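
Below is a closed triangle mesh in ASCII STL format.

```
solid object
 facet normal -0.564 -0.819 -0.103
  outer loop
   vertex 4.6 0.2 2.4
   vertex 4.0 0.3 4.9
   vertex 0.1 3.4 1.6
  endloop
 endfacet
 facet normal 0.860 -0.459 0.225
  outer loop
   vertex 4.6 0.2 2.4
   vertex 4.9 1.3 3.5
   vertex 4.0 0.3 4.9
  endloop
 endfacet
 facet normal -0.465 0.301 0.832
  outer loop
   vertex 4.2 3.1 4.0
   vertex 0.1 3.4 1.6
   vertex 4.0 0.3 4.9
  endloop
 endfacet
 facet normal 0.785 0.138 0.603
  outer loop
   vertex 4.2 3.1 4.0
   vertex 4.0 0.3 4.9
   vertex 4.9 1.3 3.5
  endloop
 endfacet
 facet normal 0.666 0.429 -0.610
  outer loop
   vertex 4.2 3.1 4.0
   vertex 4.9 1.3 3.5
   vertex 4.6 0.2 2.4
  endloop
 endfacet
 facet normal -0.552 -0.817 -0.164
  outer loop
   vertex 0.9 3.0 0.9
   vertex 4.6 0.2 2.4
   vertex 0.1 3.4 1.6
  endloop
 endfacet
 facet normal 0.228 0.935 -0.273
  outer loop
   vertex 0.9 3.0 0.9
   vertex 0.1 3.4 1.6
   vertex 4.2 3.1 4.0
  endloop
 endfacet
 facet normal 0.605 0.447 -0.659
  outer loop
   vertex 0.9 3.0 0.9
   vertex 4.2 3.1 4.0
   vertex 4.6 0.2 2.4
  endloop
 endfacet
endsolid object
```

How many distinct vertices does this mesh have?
6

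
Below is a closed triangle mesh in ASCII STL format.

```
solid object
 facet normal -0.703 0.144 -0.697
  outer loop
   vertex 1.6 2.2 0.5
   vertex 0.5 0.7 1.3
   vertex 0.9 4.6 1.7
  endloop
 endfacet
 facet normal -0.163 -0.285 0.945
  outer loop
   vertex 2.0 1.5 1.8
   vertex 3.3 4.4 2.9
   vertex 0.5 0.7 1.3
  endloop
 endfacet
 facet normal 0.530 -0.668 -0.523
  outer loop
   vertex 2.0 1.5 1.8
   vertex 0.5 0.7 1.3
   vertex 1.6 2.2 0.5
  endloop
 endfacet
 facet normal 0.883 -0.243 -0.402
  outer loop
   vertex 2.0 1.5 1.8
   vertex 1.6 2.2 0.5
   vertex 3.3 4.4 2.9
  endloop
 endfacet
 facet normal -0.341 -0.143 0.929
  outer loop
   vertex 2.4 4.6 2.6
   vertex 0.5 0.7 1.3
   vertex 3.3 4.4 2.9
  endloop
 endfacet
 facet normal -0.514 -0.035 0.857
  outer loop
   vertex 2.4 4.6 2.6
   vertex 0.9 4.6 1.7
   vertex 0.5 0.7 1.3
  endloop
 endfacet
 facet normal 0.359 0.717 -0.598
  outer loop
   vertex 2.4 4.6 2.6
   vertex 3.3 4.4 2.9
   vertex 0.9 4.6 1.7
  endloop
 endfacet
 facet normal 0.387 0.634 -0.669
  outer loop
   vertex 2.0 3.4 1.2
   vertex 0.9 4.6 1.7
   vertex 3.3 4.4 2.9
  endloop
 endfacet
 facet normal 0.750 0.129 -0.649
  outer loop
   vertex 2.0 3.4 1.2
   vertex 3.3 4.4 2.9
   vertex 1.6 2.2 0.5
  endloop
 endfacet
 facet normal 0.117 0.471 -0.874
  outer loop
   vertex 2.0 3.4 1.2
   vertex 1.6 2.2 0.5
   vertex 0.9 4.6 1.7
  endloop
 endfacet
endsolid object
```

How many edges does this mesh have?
15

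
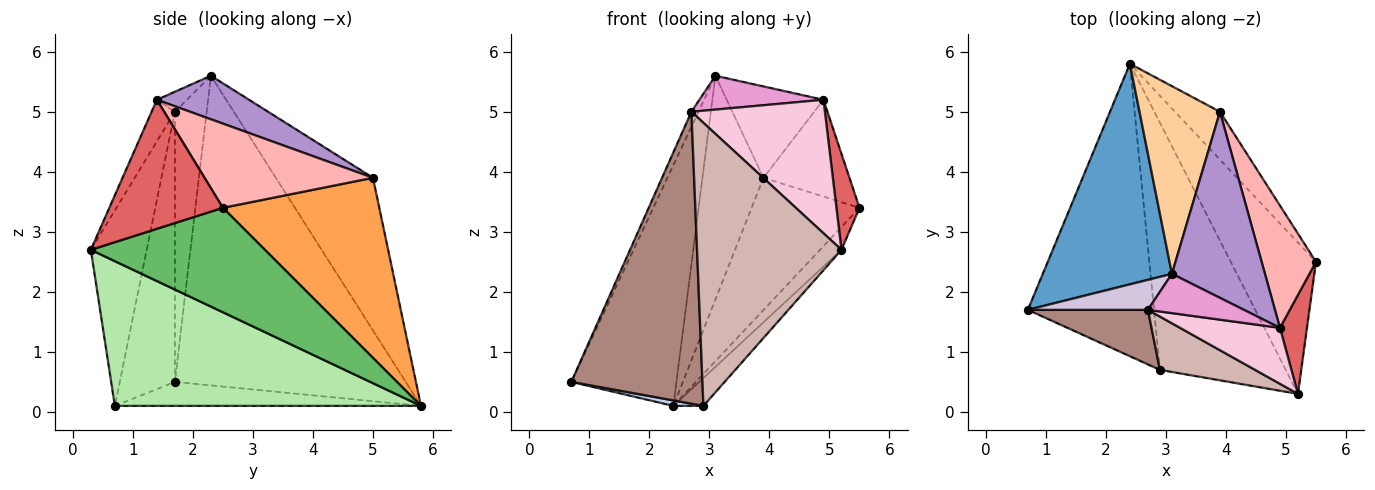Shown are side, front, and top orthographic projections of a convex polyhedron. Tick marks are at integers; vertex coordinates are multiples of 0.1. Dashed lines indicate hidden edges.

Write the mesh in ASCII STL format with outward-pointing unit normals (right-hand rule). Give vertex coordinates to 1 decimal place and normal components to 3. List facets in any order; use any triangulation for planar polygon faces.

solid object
 facet normal -0.851 0.387 0.355
  outer loop
   vertex 3.1 2.3 5.6
   vertex 2.4 5.8 0.1
   vertex 0.7 1.7 0.5
  endloop
 endfacet
 facet normal -0.187 -0.018 -0.982
  outer loop
   vertex 2.9 0.7 0.1
   vertex 0.7 1.7 0.5
   vertex 2.4 5.8 0.1
  endloop
 endfacet
 facet normal 0.806 0.556 -0.201
  outer loop
   vertex 3.9 5.0 3.9
   vertex 5.5 2.5 3.4
   vertex 2.4 5.8 0.1
  endloop
 endfacet
 facet normal -0.773 0.486 0.408
  outer loop
   vertex 3.9 5.0 3.9
   vertex 2.4 5.8 0.1
   vertex 3.1 2.3 5.6
  endloop
 endfacet
 facet normal 0.771 0.095 -0.629
  outer loop
   vertex 5.2 0.3 2.7
   vertex 2.4 5.8 0.1
   vertex 5.5 2.5 3.4
  endloop
 endfacet
 facet normal 0.753 0.074 -0.654
  outer loop
   vertex 5.2 0.3 2.7
   vertex 2.9 0.7 0.1
   vertex 2.4 5.8 0.1
  endloop
 endfacet
 facet normal 0.960 -0.195 0.201
  outer loop
   vertex 4.9 1.4 5.2
   vertex 5.2 0.3 2.7
   vertex 5.5 2.5 3.4
  endloop
 endfacet
 facet normal 0.772 0.394 0.498
  outer loop
   vertex 4.9 1.4 5.2
   vertex 5.5 2.5 3.4
   vertex 3.9 5.0 3.9
  endloop
 endfacet
 facet normal 0.387 0.406 0.828
  outer loop
   vertex 4.9 1.4 5.2
   vertex 3.9 5.0 3.9
   vertex 3.1 2.3 5.6
  endloop
 endfacet
 facet normal -0.896 0.199 0.398
  outer loop
   vertex 2.7 1.7 5.0
   vertex 3.1 2.3 5.6
   vertex 0.7 1.7 0.5
  endloop
 endfacet
 facet normal -0.382 -0.908 0.170
  outer loop
   vertex 2.7 1.7 5.0
   vertex 0.7 1.7 0.5
   vertex 2.9 0.7 0.1
  endloop
 endfacet
 facet normal -0.355 -0.919 0.173
  outer loop
   vertex 2.7 1.7 5.0
   vertex 2.9 0.7 0.1
   vertex 5.2 0.3 2.7
  endloop
 endfacet
 facet normal -0.156 -0.645 0.748
  outer loop
   vertex 2.7 1.7 5.0
   vertex 4.9 1.4 5.2
   vertex 3.1 2.3 5.6
  endloop
 endfacet
 facet normal -0.159 -0.911 0.382
  outer loop
   vertex 2.7 1.7 5.0
   vertex 5.2 0.3 2.7
   vertex 4.9 1.4 5.2
  endloop
 endfacet
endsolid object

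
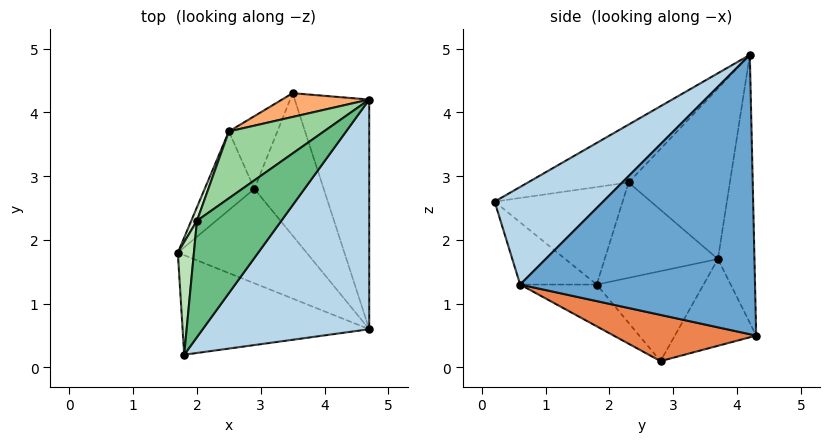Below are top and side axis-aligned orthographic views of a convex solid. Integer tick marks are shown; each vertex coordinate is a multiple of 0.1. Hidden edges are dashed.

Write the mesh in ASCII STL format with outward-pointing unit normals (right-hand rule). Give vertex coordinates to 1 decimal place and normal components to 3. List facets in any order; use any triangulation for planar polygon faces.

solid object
 facet normal 0.936 0.250 -0.250
  outer loop
   vertex 3.5 4.3 0.5
   vertex 4.7 4.2 4.9
   vertex 4.7 0.6 1.3
  endloop
 endfacet
 facet normal -0.248 -0.620 -0.744
  outer loop
   vertex 1.8 0.2 2.6
   vertex 1.7 1.8 1.3
   vertex 4.7 0.6 1.3
  endloop
 endfacet
 facet normal 0.383 -0.653 0.653
  outer loop
   vertex 1.8 0.2 2.6
   vertex 4.7 0.6 1.3
   vertex 4.7 4.2 4.9
  endloop
 endfacet
 facet normal -0.244 -0.611 -0.753
  outer loop
   vertex 2.9 2.8 0.1
   vertex 4.7 0.6 1.3
   vertex 1.7 1.8 1.3
  endloop
 endfacet
 facet normal 0.555 0.000 -0.832
  outer loop
   vertex 2.9 2.8 0.1
   vertex 3.5 4.3 0.5
   vertex 4.7 0.6 1.3
  endloop
 endfacet
 facet normal -0.393 0.911 0.128
  outer loop
   vertex 2.5 3.7 1.7
   vertex 4.7 4.2 4.9
   vertex 3.5 4.3 0.5
  endloop
 endfacet
 facet normal -0.792 0.426 -0.437
  outer loop
   vertex 2.5 3.7 1.7
   vertex 2.9 2.8 0.1
   vertex 1.7 1.8 1.3
  endloop
 endfacet
 facet normal -0.787 0.432 -0.440
  outer loop
   vertex 2.5 3.7 1.7
   vertex 3.5 4.3 0.5
   vertex 2.9 2.8 0.1
  endloop
 endfacet
 facet normal -0.565 -0.064 0.823
  outer loop
   vertex 2.0 2.3 2.9
   vertex 1.8 0.2 2.6
   vertex 4.7 4.2 4.9
  endloop
 endfacet
 facet normal -0.706 0.589 0.393
  outer loop
   vertex 2.0 2.3 2.9
   vertex 4.7 4.2 4.9
   vertex 2.5 3.7 1.7
  endloop
 endfacet
 facet normal -0.984 0.071 0.162
  outer loop
   vertex 2.0 2.3 2.9
   vertex 1.7 1.8 1.3
   vertex 1.8 0.2 2.6
  endloop
 endfacet
 facet normal -0.924 0.378 0.055
  outer loop
   vertex 2.0 2.3 2.9
   vertex 2.5 3.7 1.7
   vertex 1.7 1.8 1.3
  endloop
 endfacet
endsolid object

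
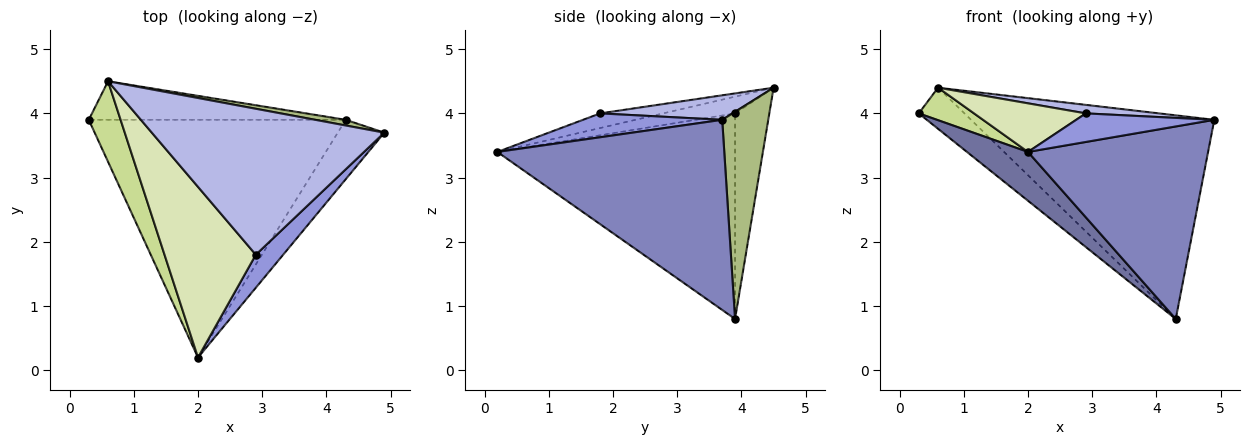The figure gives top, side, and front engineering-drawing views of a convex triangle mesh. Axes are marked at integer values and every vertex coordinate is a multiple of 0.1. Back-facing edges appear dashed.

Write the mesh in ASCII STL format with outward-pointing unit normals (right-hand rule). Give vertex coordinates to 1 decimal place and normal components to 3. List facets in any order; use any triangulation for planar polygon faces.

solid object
 facet normal -0.617 -0.158 -0.771
  outer loop
   vertex 4.3 3.9 0.8
   vertex 2.0 0.2 3.4
   vertex 0.3 3.9 4.0
  endloop
 endfacet
 facet normal 0.769 -0.611 -0.188
  outer loop
   vertex 4.3 3.9 0.8
   vertex 4.9 3.7 3.9
   vertex 2.0 0.2 3.4
  endloop
 endfacet
 facet normal 0.551 -0.546 0.631
  outer loop
   vertex 2.9 1.8 4.0
   vertex 2.0 0.2 3.4
   vertex 4.9 3.7 3.9
  endloop
 endfacet
 facet normal 0.105 -0.058 0.993
  outer loop
   vertex 0.6 4.5 4.4
   vertex 2.9 1.8 4.0
   vertex 4.9 3.7 3.9
  endloop
 endfacet
 facet normal -0.480 0.640 -0.600
  outer loop
   vertex 0.6 4.5 4.4
   vertex 4.3 3.9 0.8
   vertex 0.3 3.9 4.0
  endloop
 endfacet
 facet normal 0.186 0.982 0.027
  outer loop
   vertex 0.6 4.5 4.4
   vertex 4.9 3.7 3.9
   vertex 4.3 3.9 0.8
  endloop
 endfacet
 facet normal -0.438 -0.337 0.833
  outer loop
   vertex 0.6 4.5 4.4
   vertex 0.3 3.9 4.0
   vertex 2.0 0.2 3.4
  endloop
 endfacet
 facet normal -0.152 -0.271 0.951
  outer loop
   vertex 0.6 4.5 4.4
   vertex 2.0 0.2 3.4
   vertex 2.9 1.8 4.0
  endloop
 endfacet
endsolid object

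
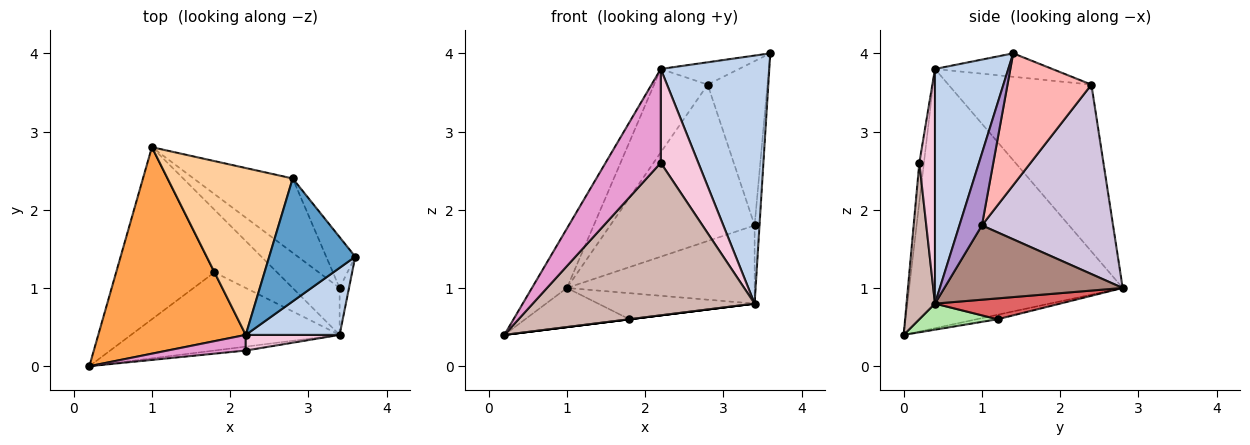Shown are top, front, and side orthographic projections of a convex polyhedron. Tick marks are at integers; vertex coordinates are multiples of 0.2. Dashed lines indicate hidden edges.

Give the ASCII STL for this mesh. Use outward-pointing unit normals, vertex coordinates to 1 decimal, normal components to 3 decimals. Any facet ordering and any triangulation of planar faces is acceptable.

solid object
 facet normal -0.259 0.173 0.950
  outer loop
   vertex 2.2 0.4 3.8
   vertex 3.6 1.4 4.0
   vertex 2.8 2.4 3.6
  endloop
 endfacet
 facet normal 0.546 -0.809 0.219
  outer loop
   vertex 2.2 0.4 3.8
   vertex 3.4 0.4 0.8
   vertex 3.6 1.4 4.0
  endloop
 endfacet
 facet normal -0.860 0.141 0.490
  outer loop
   vertex 2.2 0.4 3.8
   vertex 1.0 2.8 1.0
   vertex 0.2 0.0 0.4
  endloop
 endfacet
 facet normal -0.766 0.287 0.575
  outer loop
   vertex 2.2 0.4 3.8
   vertex 2.8 2.4 3.6
   vertex 1.0 2.8 1.0
  endloop
 endfacet
 facet normal -0.044 0.221 -0.974
  outer loop
   vertex 1.8 1.2 0.6
   vertex 0.2 0.0 0.4
   vertex 1.0 2.8 1.0
  endloop
 endfacet
 facet normal 0.124 0.000 -0.992
  outer loop
   vertex 1.8 1.2 0.6
   vertex 3.4 0.4 0.8
   vertex 0.2 0.0 0.4
  endloop
 endfacet
 facet normal 0.294 0.368 -0.882
  outer loop
   vertex 1.8 1.2 0.6
   vertex 1.0 2.8 1.0
   vertex 3.4 0.4 0.8
  endloop
 endfacet
 facet normal 0.802 0.571 -0.177
  outer loop
   vertex 3.4 1.0 1.8
   vertex 2.8 2.4 3.6
   vertex 3.6 1.4 4.0
  endloop
 endfacet
 facet normal 0.969 0.211 -0.126
  outer loop
   vertex 3.4 1.0 1.8
   vertex 3.6 1.4 4.0
   vertex 3.4 0.4 0.8
  endloop
 endfacet
 facet normal 0.634 0.698 -0.332
  outer loop
   vertex 3.4 1.0 1.8
   vertex 1.0 2.8 1.0
   vertex 2.8 2.4 3.6
  endloop
 endfacet
 facet normal 0.632 0.665 -0.399
  outer loop
   vertex 3.4 1.0 1.8
   vertex 3.4 0.4 0.8
   vertex 1.0 2.8 1.0
  endloop
 endfacet
 facet normal 0.127 -0.992 -0.025
  outer loop
   vertex 2.2 0.2 2.6
   vertex 0.2 0.0 0.4
   vertex 3.4 0.4 0.8
  endloop
 endfacet
 facet normal -0.082 -0.983 0.164
  outer loop
   vertex 2.2 0.2 2.6
   vertex 2.2 0.4 3.8
   vertex 0.2 0.0 0.4
  endloop
 endfacet
 facet normal 0.380 -0.912 0.152
  outer loop
   vertex 2.2 0.2 2.6
   vertex 3.4 0.4 0.8
   vertex 2.2 0.4 3.8
  endloop
 endfacet
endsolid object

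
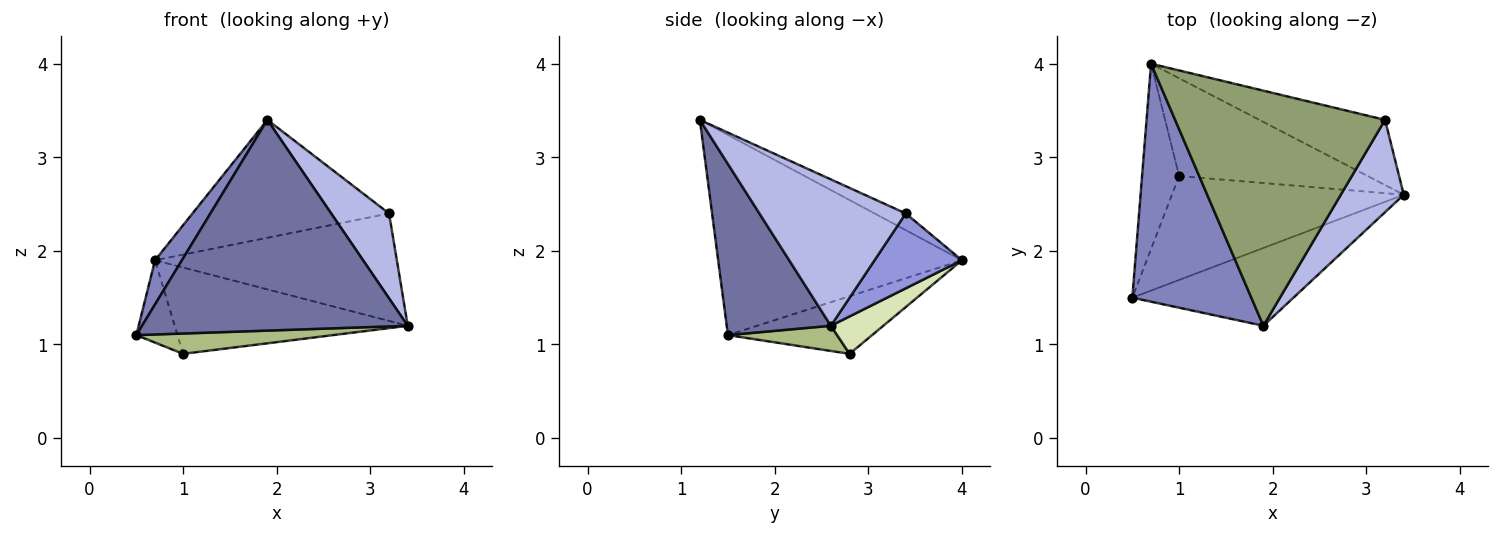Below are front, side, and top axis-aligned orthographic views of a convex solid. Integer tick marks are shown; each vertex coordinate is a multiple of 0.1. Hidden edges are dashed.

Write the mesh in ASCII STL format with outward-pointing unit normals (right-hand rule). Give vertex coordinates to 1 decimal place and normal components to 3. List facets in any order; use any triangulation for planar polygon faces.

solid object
 facet normal 0.345 -0.880 -0.325
  outer loop
   vertex 1.9 1.2 3.4
   vertex 0.5 1.5 1.1
   vertex 3.4 2.6 1.2
  endloop
 endfacet
 facet normal -0.856 -0.094 0.509
  outer loop
   vertex 1.9 1.2 3.4
   vertex 0.7 4.0 1.9
   vertex 0.5 1.5 1.1
  endloop
 endfacet
 facet normal 0.295 0.817 -0.495
  outer loop
   vertex 3.2 3.4 2.4
   vertex 3.4 2.6 1.2
   vertex 0.7 4.0 1.9
  endloop
 endfacet
 facet normal 0.863 -0.341 0.371
  outer loop
   vertex 3.2 3.4 2.4
   vertex 1.9 1.2 3.4
   vertex 3.4 2.6 1.2
  endloop
 endfacet
 facet normal -0.071 0.447 0.892
  outer loop
   vertex 3.2 3.4 2.4
   vertex 0.7 4.0 1.9
   vertex 1.9 1.2 3.4
  endloop
 endfacet
 facet normal 0.106 -0.191 -0.976
  outer loop
   vertex 1.0 2.8 0.9
   vertex 3.4 2.6 1.2
   vertex 0.5 1.5 1.1
  endloop
 endfacet
 facet normal -0.818 0.234 -0.526
  outer loop
   vertex 1.0 2.8 0.9
   vertex 0.5 1.5 1.1
   vertex 0.7 4.0 1.9
  endloop
 endfacet
 facet normal 0.147 0.655 -0.741
  outer loop
   vertex 1.0 2.8 0.9
   vertex 0.7 4.0 1.9
   vertex 3.4 2.6 1.2
  endloop
 endfacet
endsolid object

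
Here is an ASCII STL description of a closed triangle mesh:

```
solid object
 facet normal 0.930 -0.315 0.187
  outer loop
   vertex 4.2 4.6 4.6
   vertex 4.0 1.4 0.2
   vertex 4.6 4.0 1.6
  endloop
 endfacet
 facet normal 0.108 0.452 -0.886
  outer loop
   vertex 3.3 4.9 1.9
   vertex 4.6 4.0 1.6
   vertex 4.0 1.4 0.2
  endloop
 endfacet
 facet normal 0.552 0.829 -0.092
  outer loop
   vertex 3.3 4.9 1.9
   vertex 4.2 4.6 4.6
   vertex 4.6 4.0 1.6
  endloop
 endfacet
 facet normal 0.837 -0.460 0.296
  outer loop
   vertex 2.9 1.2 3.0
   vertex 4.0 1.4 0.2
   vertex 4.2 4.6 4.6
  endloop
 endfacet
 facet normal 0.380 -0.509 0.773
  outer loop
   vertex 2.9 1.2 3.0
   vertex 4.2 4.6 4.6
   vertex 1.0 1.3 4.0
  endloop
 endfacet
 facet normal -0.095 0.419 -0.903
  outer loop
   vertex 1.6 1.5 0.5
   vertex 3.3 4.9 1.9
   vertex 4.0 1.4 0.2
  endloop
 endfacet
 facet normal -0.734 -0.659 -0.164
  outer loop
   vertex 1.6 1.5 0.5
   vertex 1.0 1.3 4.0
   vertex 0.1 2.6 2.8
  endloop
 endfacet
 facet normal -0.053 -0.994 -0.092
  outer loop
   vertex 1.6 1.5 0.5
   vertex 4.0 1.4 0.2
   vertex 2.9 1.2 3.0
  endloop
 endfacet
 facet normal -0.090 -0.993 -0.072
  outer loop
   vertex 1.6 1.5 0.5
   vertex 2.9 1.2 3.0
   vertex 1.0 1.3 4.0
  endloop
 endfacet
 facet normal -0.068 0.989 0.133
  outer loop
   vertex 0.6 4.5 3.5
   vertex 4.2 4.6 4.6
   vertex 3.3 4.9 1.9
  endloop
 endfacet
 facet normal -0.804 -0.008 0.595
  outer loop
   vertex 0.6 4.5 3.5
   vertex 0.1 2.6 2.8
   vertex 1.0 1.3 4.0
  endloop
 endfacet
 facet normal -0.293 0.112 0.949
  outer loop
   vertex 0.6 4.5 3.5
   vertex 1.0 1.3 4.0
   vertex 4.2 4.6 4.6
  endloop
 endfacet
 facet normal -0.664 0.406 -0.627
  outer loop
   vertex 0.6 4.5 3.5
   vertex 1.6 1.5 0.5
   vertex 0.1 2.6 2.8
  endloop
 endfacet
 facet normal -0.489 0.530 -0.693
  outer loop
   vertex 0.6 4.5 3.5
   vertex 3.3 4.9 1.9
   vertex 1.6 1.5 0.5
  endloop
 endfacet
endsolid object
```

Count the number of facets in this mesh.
14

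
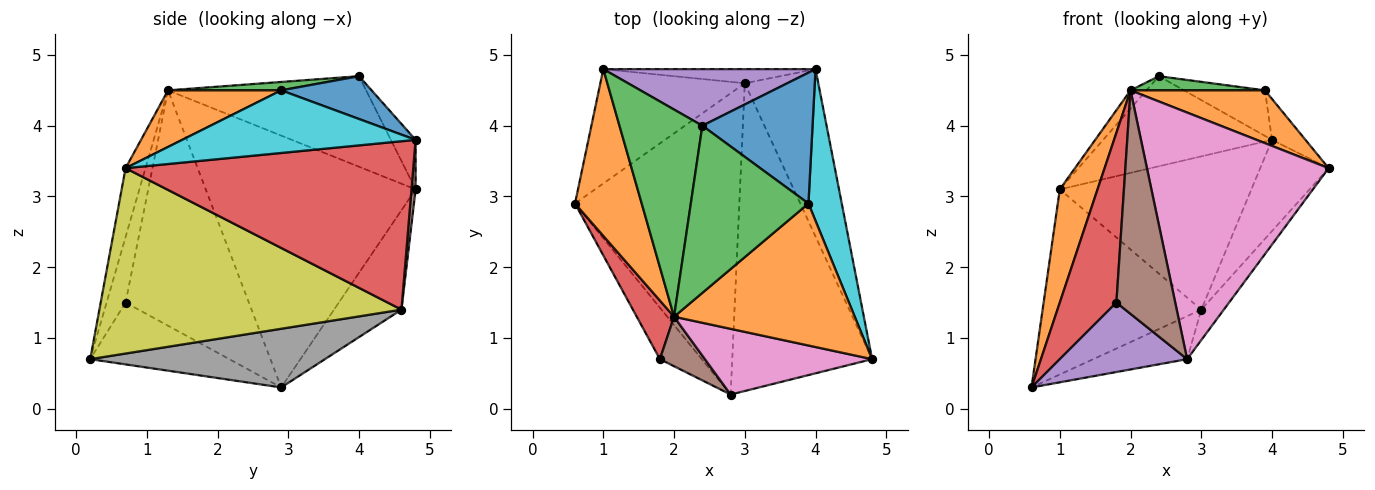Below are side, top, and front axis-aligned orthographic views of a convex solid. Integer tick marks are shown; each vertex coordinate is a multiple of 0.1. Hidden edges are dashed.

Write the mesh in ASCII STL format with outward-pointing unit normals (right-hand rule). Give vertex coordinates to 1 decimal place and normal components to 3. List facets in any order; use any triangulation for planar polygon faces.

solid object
 facet normal -0.340 0.800 -0.494
  outer loop
   vertex 3.0 4.6 1.4
   vertex 0.6 2.9 0.3
   vertex 1.0 4.8 3.1
  endloop
 endfacet
 facet normal -0.952 -0.171 0.252
  outer loop
   vertex 2.0 1.3 4.5
   vertex 1.0 4.8 3.1
   vertex 0.6 2.9 0.3
  endloop
 endfacet
 facet normal -0.736 0.059 0.674
  outer loop
   vertex 2.0 1.3 4.5
   vertex 2.4 4.0 4.7
   vertex 1.0 4.8 3.1
  endloop
 endfacet
 facet normal 0.895 0.213 -0.391
  outer loop
   vertex 4.0 4.8 3.8
   vertex 4.8 0.7 3.4
   vertex 3.0 4.6 1.4
  endloop
 endfacet
 facet normal -0.123 0.840 0.528
  outer loop
   vertex 4.0 4.8 3.8
   vertex 1.0 4.8 3.1
   vertex 2.4 4.0 4.7
  endloop
 endfacet
 facet normal 0.021 0.996 -0.092
  outer loop
   vertex 4.0 4.8 3.8
   vertex 3.0 4.6 1.4
   vertex 1.0 4.8 3.1
  endloop
 endfacet
 facet normal -0.105 -0.961 0.256
  outer loop
   vertex 2.8 0.2 0.7
   vertex 4.8 0.7 3.4
   vertex 2.0 1.3 4.5
  endloop
 endfacet
 facet normal 0.333 0.133 -0.933
  outer loop
   vertex 2.8 0.2 0.7
   vertex 0.6 2.9 0.3
   vertex 3.0 4.6 1.4
  endloop
 endfacet
 facet normal 0.797 0.059 -0.601
  outer loop
   vertex 2.8 0.2 0.7
   vertex 3.0 4.6 1.4
   vertex 4.8 0.7 3.4
  endloop
 endfacet
 facet normal 0.876 0.125 0.466
  outer loop
   vertex 3.9 2.9 4.5
   vertex 4.8 0.7 3.4
   vertex 4.0 4.8 3.8
  endloop
 endfacet
 facet normal 0.344 0.309 0.887
  outer loop
   vertex 3.9 2.9 4.5
   vertex 4.0 4.8 3.8
   vertex 2.4 4.0 4.7
  endloop
 endfacet
 facet normal 0.282 -0.334 0.899
  outer loop
   vertex 3.9 2.9 4.5
   vertex 2.0 1.3 4.5
   vertex 4.8 0.7 3.4
  endloop
 endfacet
 facet normal 0.071 -0.084 0.994
  outer loop
   vertex 3.9 2.9 4.5
   vertex 2.4 4.0 4.7
   vertex 2.0 1.3 4.5
  endloop
 endfacet
 facet normal -0.900 -0.413 0.143
  outer loop
   vertex 1.8 0.7 1.5
   vertex 2.0 1.3 4.5
   vertex 0.6 2.9 0.3
  endloop
 endfacet
 facet normal -0.660 -0.604 -0.447
  outer loop
   vertex 1.8 0.7 1.5
   vertex 0.6 2.9 0.3
   vertex 2.8 0.2 0.7
  endloop
 endfacet
 facet normal -0.301 -0.931 0.206
  outer loop
   vertex 1.8 0.7 1.5
   vertex 2.8 0.2 0.7
   vertex 2.0 1.3 4.5
  endloop
 endfacet
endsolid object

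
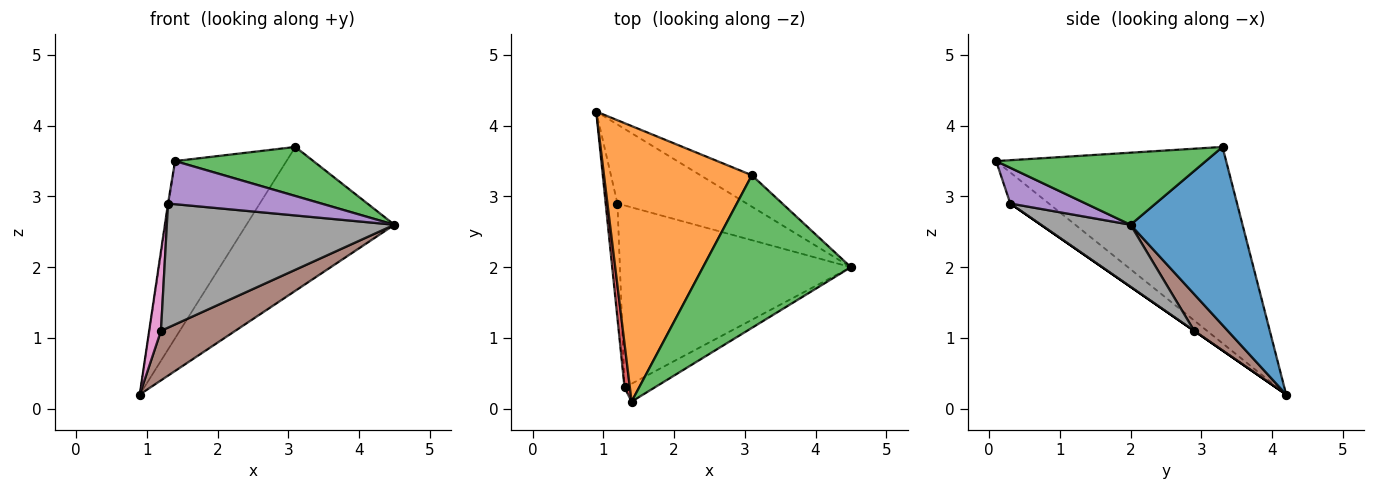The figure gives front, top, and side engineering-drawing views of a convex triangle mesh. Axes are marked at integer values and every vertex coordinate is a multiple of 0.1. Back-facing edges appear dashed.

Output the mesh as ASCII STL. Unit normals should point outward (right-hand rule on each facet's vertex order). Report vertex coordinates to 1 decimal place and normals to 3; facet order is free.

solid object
 facet normal 0.595 0.786 -0.172
  outer loop
   vertex 3.1 3.3 3.7
   vertex 4.5 2.0 2.6
   vertex 0.9 4.2 0.2
  endloop
 endfacet
 facet normal -0.745 0.361 0.561
  outer loop
   vertex 3.1 3.3 3.7
   vertex 0.9 4.2 0.2
   vertex 1.4 0.1 3.5
  endloop
 endfacet
 facet normal 0.421 -0.278 0.864
  outer loop
   vertex 3.1 3.3 3.7
   vertex 1.4 0.1 3.5
   vertex 4.5 2.0 2.6
  endloop
 endfacet
 facet normal -0.985 0.016 0.170
  outer loop
   vertex 1.3 0.3 2.9
   vertex 1.4 0.1 3.5
   vertex 0.9 4.2 0.2
  endloop
 endfacet
 facet normal 0.414 -0.841 -0.349
  outer loop
   vertex 1.3 0.3 2.9
   vertex 4.5 2.0 2.6
   vertex 1.4 0.1 3.5
  endloop
 endfacet
 facet normal 0.234 -0.516 -0.824
  outer loop
   vertex 1.2 2.9 1.1
   vertex 0.9 4.2 0.2
   vertex 4.5 2.0 2.6
  endloop
 endfacet
 facet normal 0.000 -0.569 -0.822
  outer loop
   vertex 1.2 2.9 1.1
   vertex 1.3 0.3 2.9
   vertex 0.9 4.2 0.2
  endloop
 endfacet
 facet normal 0.217 -0.550 -0.807
  outer loop
   vertex 1.2 2.9 1.1
   vertex 4.5 2.0 2.6
   vertex 1.3 0.3 2.9
  endloop
 endfacet
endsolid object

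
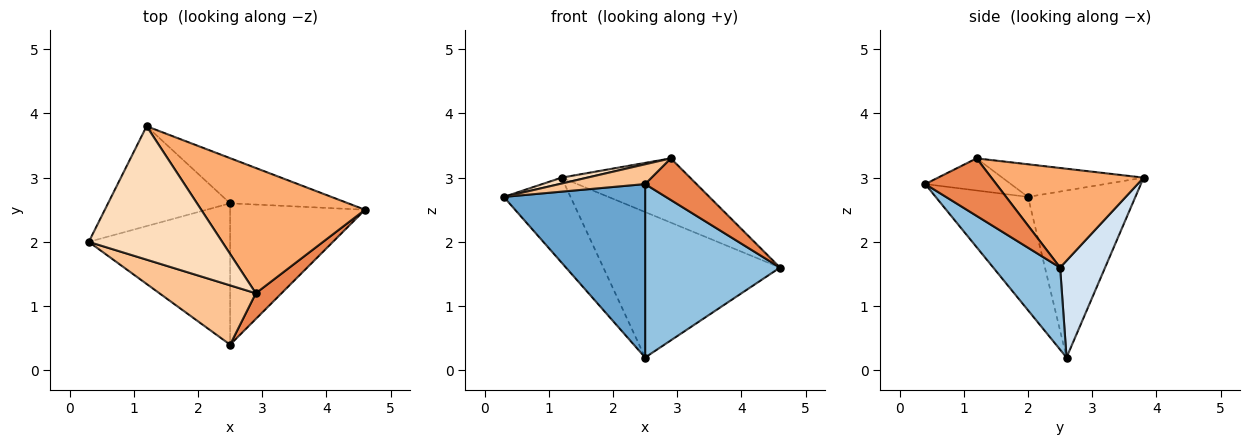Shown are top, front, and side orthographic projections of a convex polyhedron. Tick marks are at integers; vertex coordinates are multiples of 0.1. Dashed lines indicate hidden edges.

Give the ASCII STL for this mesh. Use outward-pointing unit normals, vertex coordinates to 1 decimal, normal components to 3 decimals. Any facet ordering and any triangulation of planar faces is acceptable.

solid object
 facet normal -0.452 -0.692 -0.564
  outer loop
   vertex 2.5 2.6 0.2
   vertex 2.5 0.4 2.9
   vertex 0.3 2.0 2.7
  endloop
 endfacet
 facet normal 0.359 -0.724 -0.590
  outer loop
   vertex 2.5 2.6 0.2
   vertex 4.6 2.5 1.6
   vertex 2.5 0.4 2.9
  endloop
 endfacet
 facet normal -0.722 0.449 -0.527
  outer loop
   vertex 1.2 3.8 3.0
   vertex 2.5 2.6 0.2
   vertex 0.3 2.0 2.7
  endloop
 endfacet
 facet normal 0.236 0.928 -0.288
  outer loop
   vertex 1.2 3.8 3.0
   vertex 4.6 2.5 1.6
   vertex 2.5 2.6 0.2
  endloop
 endfacet
 facet normal 0.762 -0.551 0.340
  outer loop
   vertex 2.9 1.2 3.3
   vertex 2.5 0.4 2.9
   vertex 4.6 2.5 1.6
  endloop
 endfacet
 facet normal 0.476 0.401 0.783
  outer loop
   vertex 2.9 1.2 3.3
   vertex 4.6 2.5 1.6
   vertex 1.2 3.8 3.0
  endloop
 endfacet
 facet normal -0.302 -0.302 0.905
  outer loop
   vertex 2.9 1.2 3.3
   vertex 0.3 2.0 2.7
   vertex 2.5 0.4 2.9
  endloop
 endfacet
 facet normal -0.237 -0.043 0.970
  outer loop
   vertex 2.9 1.2 3.3
   vertex 1.2 3.8 3.0
   vertex 0.3 2.0 2.7
  endloop
 endfacet
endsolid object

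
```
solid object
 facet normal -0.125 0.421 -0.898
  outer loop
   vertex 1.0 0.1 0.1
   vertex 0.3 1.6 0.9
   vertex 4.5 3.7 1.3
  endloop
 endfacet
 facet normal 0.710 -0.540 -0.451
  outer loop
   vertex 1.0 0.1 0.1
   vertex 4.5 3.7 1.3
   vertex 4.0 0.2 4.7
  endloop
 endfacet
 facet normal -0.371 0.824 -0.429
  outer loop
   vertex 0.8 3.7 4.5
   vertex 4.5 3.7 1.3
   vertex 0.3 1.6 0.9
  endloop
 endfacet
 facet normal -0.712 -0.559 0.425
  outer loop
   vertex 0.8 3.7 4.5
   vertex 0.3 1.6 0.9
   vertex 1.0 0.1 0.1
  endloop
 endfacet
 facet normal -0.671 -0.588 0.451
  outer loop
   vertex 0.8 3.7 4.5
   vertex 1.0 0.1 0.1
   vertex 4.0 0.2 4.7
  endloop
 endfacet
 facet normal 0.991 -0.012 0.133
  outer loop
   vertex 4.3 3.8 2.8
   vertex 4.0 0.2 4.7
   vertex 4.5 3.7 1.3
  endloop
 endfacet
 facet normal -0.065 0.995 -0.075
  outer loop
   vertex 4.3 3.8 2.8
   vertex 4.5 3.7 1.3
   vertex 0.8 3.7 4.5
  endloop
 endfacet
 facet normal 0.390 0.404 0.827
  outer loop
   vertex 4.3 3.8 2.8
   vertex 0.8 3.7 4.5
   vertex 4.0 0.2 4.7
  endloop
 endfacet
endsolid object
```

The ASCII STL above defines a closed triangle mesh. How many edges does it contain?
12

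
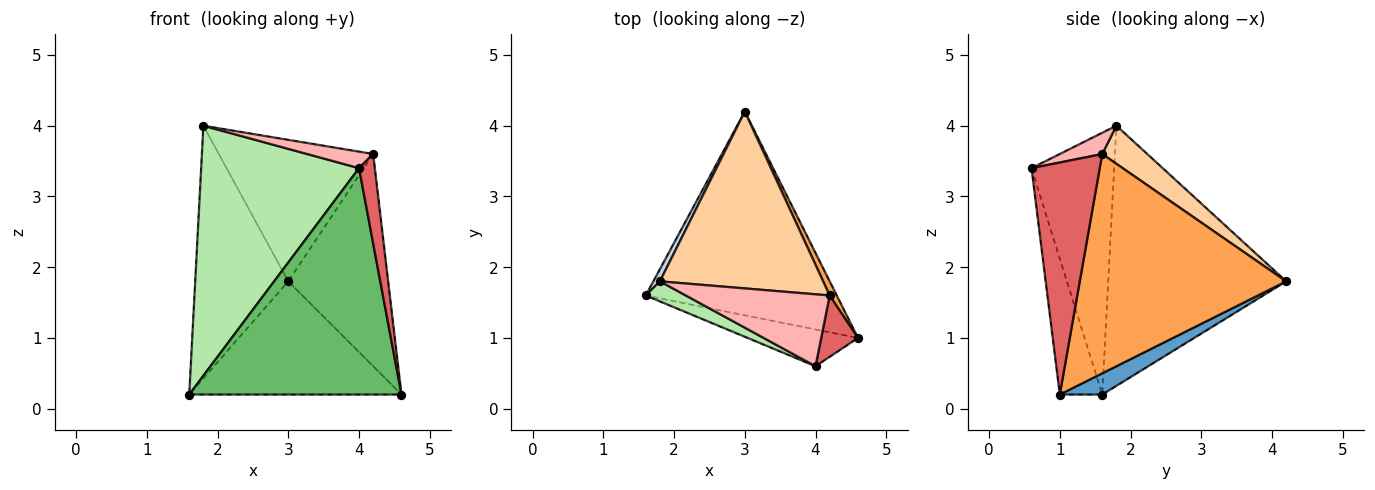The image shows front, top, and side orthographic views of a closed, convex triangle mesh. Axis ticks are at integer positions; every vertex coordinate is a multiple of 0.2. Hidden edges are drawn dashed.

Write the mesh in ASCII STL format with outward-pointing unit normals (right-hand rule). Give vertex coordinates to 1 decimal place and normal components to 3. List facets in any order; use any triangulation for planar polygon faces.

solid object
 facet normal 0.097 0.483 -0.870
  outer loop
   vertex 3.0 4.2 1.8
   vertex 4.6 1.0 0.2
   vertex 1.6 1.6 0.2
  endloop
 endfacet
 facet normal -0.886 0.463 0.022
  outer loop
   vertex 1.8 1.8 4.0
   vertex 3.0 4.2 1.8
   vertex 1.6 1.6 0.2
  endloop
 endfacet
 facet normal 0.900 0.435 0.029
  outer loop
   vertex 4.2 1.6 3.6
   vertex 4.6 1.0 0.2
   vertex 3.0 4.2 1.8
  endloop
 endfacet
 facet normal 0.179 0.615 0.768
  outer loop
   vertex 4.2 1.6 3.6
   vertex 3.0 4.2 1.8
   vertex 1.8 1.8 4.0
  endloop
 endfacet
 facet normal -0.194 -0.968 -0.157
  outer loop
   vertex 4.0 0.6 3.4
   vertex 1.6 1.6 0.2
   vertex 4.6 1.0 0.2
  endloop
 endfacet
 facet normal -0.463 -0.884 0.071
  outer loop
   vertex 4.0 0.6 3.4
   vertex 1.8 1.8 4.0
   vertex 1.6 1.6 0.2
  endloop
 endfacet
 facet normal 0.963 -0.223 0.153
  outer loop
   vertex 4.0 0.6 3.4
   vertex 4.6 1.0 0.2
   vertex 4.2 1.6 3.6
  endloop
 endfacet
 facet normal 0.142 -0.221 0.965
  outer loop
   vertex 4.0 0.6 3.4
   vertex 4.2 1.6 3.6
   vertex 1.8 1.8 4.0
  endloop
 endfacet
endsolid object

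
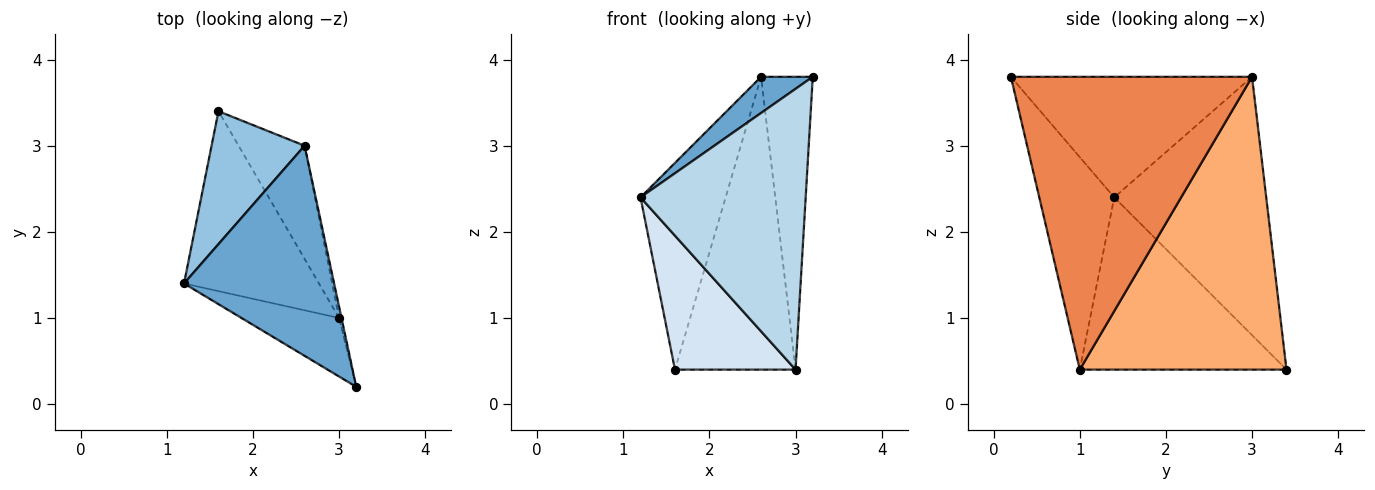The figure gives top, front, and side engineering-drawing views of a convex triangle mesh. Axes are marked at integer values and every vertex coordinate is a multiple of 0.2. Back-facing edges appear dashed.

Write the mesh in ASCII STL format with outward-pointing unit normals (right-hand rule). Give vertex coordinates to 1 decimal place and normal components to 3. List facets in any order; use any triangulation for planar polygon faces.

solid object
 facet normal -0.621 -0.133 0.773
  outer loop
   vertex 2.6 3.0 3.8
   vertex 1.2 1.4 2.4
   vertex 3.2 0.2 3.8
  endloop
 endfacet
 facet normal -0.832 0.466 0.300
  outer loop
   vertex 2.6 3.0 3.8
   vertex 1.6 3.4 0.4
   vertex 1.2 1.4 2.4
  endloop
 endfacet
 facet normal -0.406 -0.895 -0.187
  outer loop
   vertex 3.0 1.0 0.4
   vertex 3.2 0.2 3.8
   vertex 1.2 1.4 2.4
  endloop
 endfacet
 facet normal -0.715 -0.417 -0.560
  outer loop
   vertex 3.0 1.0 0.4
   vertex 1.2 1.4 2.4
   vertex 1.6 3.4 0.4
  endloop
 endfacet
 facet normal 0.978 0.210 -0.008
  outer loop
   vertex 3.0 1.0 0.4
   vertex 2.6 3.0 3.8
   vertex 3.2 0.2 3.8
  endloop
 endfacet
 facet normal 0.848 0.495 -0.191
  outer loop
   vertex 3.0 1.0 0.4
   vertex 1.6 3.4 0.4
   vertex 2.6 3.0 3.8
  endloop
 endfacet
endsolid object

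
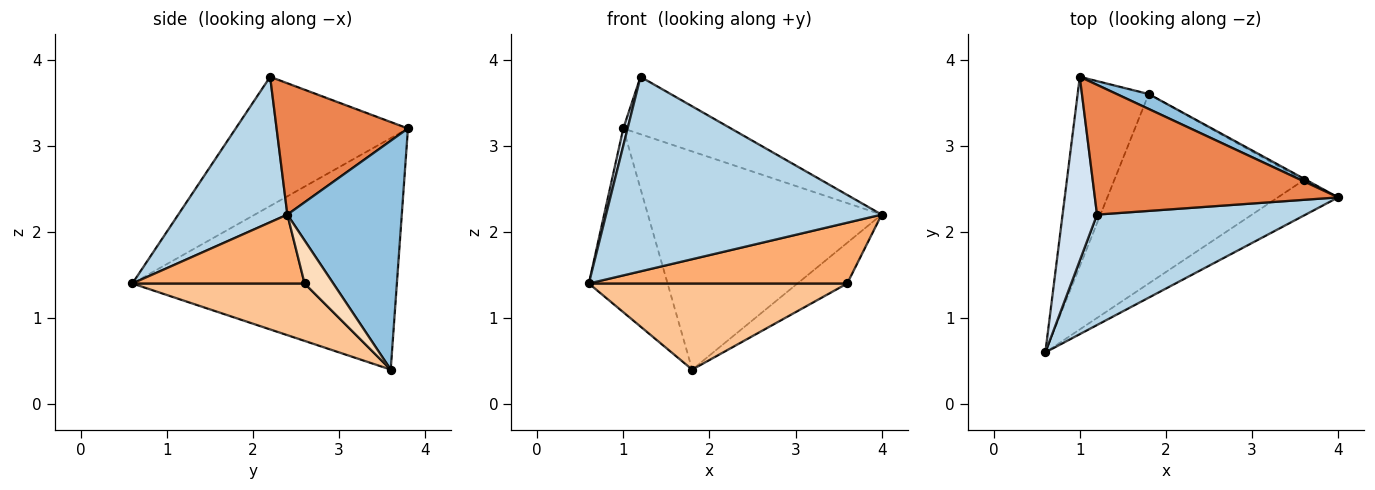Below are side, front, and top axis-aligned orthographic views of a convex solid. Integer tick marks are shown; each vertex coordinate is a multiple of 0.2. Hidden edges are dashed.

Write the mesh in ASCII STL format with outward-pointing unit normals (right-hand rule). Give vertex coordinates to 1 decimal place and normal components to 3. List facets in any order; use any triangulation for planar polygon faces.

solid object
 facet normal -0.919 0.274 -0.282
  outer loop
   vertex 1.8 3.6 0.4
   vertex 0.6 0.6 1.4
   vertex 1.0 3.8 3.2
  endloop
 endfacet
 facet normal 0.439 0.896 0.061
  outer loop
   vertex 1.8 3.6 0.4
   vertex 1.0 3.8 3.2
   vertex 4.0 2.4 2.2
  endloop
 endfacet
 facet normal 0.325 -0.822 0.467
  outer loop
   vertex 1.2 2.2 3.8
   vertex 0.6 0.6 1.4
   vertex 4.0 2.4 2.2
  endloop
 endfacet
 facet normal -0.966 -0.024 0.258
  outer loop
   vertex 1.2 2.2 3.8
   vertex 1.0 3.8 3.2
   vertex 0.6 0.6 1.4
  endloop
 endfacet
 facet normal 0.443 0.363 0.820
  outer loop
   vertex 1.2 2.2 3.8
   vertex 4.0 2.4 2.2
   vertex 1.0 3.8 3.2
  endloop
 endfacet
 facet normal 0.499 -0.749 -0.437
  outer loop
   vertex 3.6 2.6 1.4
   vertex 4.0 2.4 2.2
   vertex 0.6 0.6 1.4
  endloop
 endfacet
 facet normal 0.266 -0.399 -0.878
  outer loop
   vertex 3.6 2.6 1.4
   vertex 0.6 0.6 1.4
   vertex 1.8 3.6 0.4
  endloop
 endfacet
 facet normal 0.499 0.866 -0.033
  outer loop
   vertex 3.6 2.6 1.4
   vertex 1.8 3.6 0.4
   vertex 4.0 2.4 2.2
  endloop
 endfacet
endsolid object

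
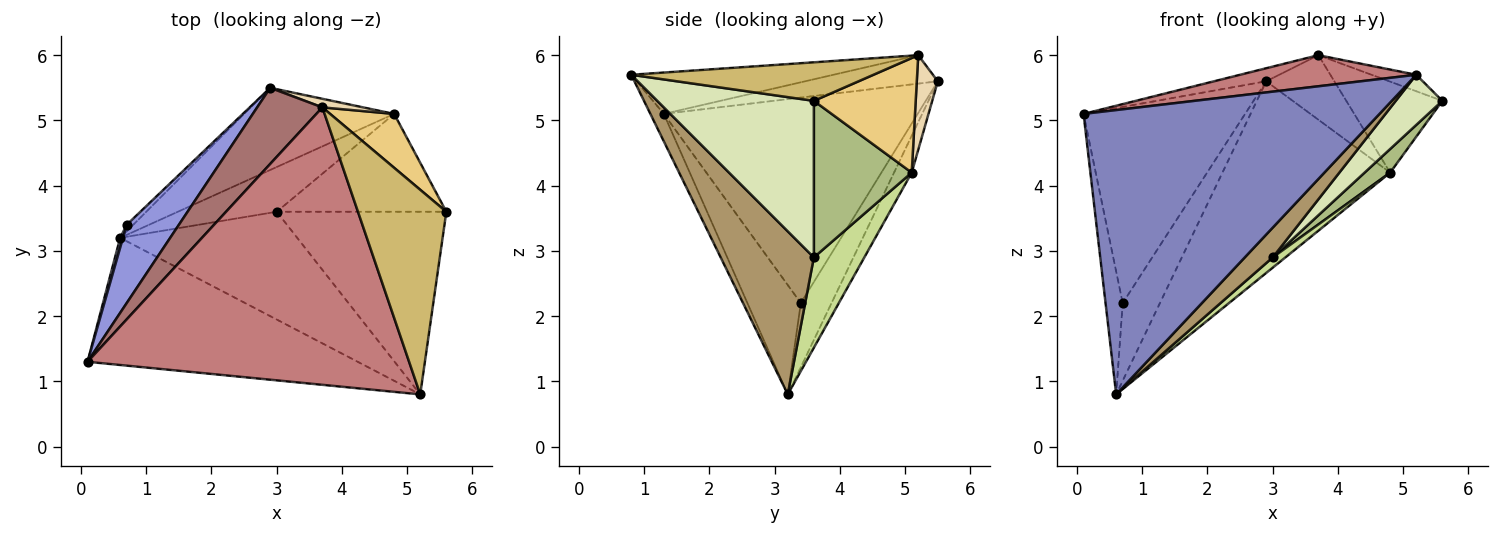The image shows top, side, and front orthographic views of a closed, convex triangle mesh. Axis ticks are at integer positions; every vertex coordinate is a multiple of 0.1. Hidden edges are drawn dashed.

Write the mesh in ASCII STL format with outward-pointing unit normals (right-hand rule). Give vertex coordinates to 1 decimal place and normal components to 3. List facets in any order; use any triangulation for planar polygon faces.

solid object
 facet normal -0.096 0.915 -0.392
  outer loop
   vertex 4.8 5.1 4.2
   vertex 0.6 3.2 0.8
   vertex 2.9 5.5 5.6
  endloop
 endfacet
 facet normal -0.041 -0.912 -0.408
  outer loop
   vertex 5.2 0.8 5.7
   vertex 0.1 1.3 5.1
   vertex 0.6 3.2 0.8
  endloop
 endfacet
 facet normal -0.825 0.525 0.210
  outer loop
   vertex 0.7 3.4 2.2
   vertex 0.1 1.3 5.1
   vertex 2.9 5.5 5.6
  endloop
 endfacet
 facet normal -0.952 0.306 0.024
  outer loop
   vertex 0.7 3.4 2.2
   vertex 0.6 3.2 0.8
   vertex 0.1 1.3 5.1
  endloop
 endfacet
 facet normal -0.635 0.770 -0.065
  outer loop
   vertex 0.7 3.4 2.2
   vertex 2.9 5.5 5.6
   vertex 0.6 3.2 0.8
  endloop
 endfacet
 facet normal 0.668 -0.174 -0.724
  outer loop
   vertex 3.0 3.6 2.9
   vertex 4.8 5.1 4.2
   vertex 5.6 3.6 5.3
  endloop
 endfacet
 facet normal 0.665 -0.167 -0.728
  outer loop
   vertex 3.0 3.6 2.9
   vertex 0.6 3.2 0.8
   vertex 4.8 5.1 4.2
  endloop
 endfacet
 facet normal 0.665 -0.198 -0.720
  outer loop
   vertex 3.0 3.6 2.9
   vertex 5.6 3.6 5.3
   vertex 5.2 0.8 5.7
  endloop
 endfacet
 facet normal 0.664 -0.199 -0.721
  outer loop
   vertex 3.0 3.6 2.9
   vertex 5.2 0.8 5.7
   vertex 0.6 3.2 0.8
  endloop
 endfacet
 facet normal 0.399 0.074 0.914
  outer loop
   vertex 3.7 5.2 6.0
   vertex 5.2 0.8 5.7
   vertex 5.6 3.6 5.3
  endloop
 endfacet
 facet normal 0.674 0.636 0.377
  outer loop
   vertex 3.7 5.2 6.0
   vertex 5.6 3.6 5.3
   vertex 4.8 5.1 4.2
  endloop
 endfacet
 facet normal 0.292 0.948 0.126
  outer loop
   vertex 3.7 5.2 6.0
   vertex 4.8 5.1 4.2
   vertex 2.9 5.5 5.6
  endloop
 endfacet
 facet normal -0.395 0.155 0.906
  outer loop
   vertex 3.7 5.2 6.0
   vertex 2.9 5.5 5.6
   vertex 0.1 1.3 5.1
  endloop
 endfacet
 facet normal -0.127 -0.110 0.986
  outer loop
   vertex 3.7 5.2 6.0
   vertex 0.1 1.3 5.1
   vertex 5.2 0.8 5.7
  endloop
 endfacet
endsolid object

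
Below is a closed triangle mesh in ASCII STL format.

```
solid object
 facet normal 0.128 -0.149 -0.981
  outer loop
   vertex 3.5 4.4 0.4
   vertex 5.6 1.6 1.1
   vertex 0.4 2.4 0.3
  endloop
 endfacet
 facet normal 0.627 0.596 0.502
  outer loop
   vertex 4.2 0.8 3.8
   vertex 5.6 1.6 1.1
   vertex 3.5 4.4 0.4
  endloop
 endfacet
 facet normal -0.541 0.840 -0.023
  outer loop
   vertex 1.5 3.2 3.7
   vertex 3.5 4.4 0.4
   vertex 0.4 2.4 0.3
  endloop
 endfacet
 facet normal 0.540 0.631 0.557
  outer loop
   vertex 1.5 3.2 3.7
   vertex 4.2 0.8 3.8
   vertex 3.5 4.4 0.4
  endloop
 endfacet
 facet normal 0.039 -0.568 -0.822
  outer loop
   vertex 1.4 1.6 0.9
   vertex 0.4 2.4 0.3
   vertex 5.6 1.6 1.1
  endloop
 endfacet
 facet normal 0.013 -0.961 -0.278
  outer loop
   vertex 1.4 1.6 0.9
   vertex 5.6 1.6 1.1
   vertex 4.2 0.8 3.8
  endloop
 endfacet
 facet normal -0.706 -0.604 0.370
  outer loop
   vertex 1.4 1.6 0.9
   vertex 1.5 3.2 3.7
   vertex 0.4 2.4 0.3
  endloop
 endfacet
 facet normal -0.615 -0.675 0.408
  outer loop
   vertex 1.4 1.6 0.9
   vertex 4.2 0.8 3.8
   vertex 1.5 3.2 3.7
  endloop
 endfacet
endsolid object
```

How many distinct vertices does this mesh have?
6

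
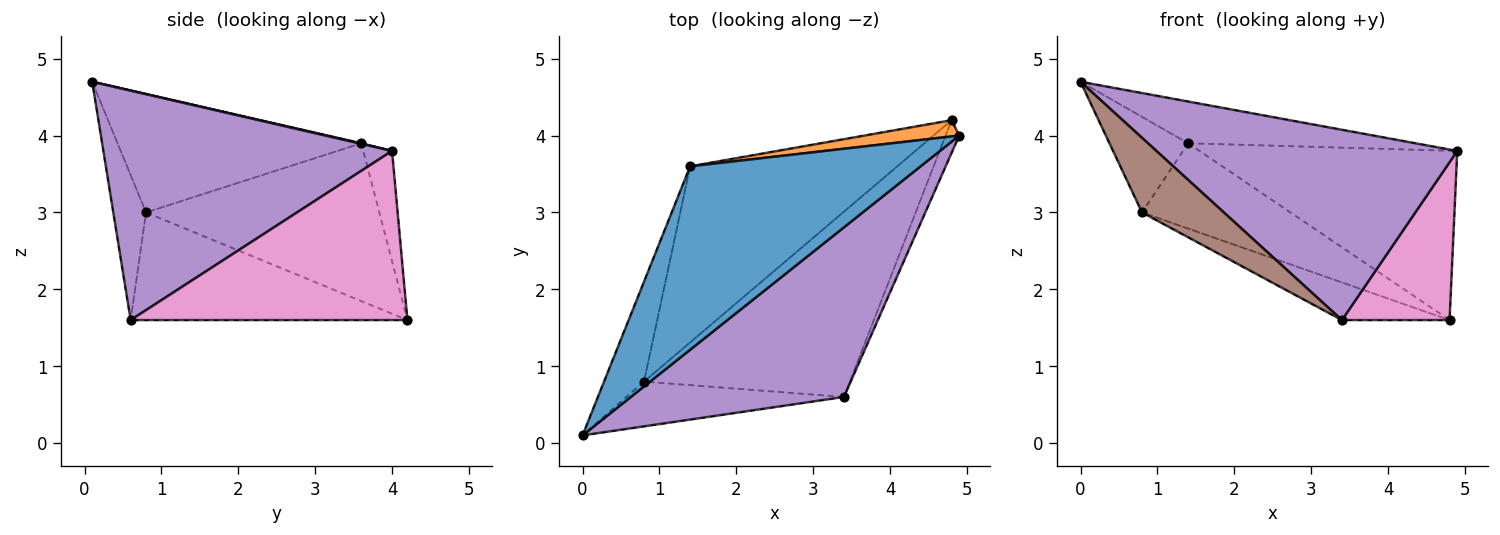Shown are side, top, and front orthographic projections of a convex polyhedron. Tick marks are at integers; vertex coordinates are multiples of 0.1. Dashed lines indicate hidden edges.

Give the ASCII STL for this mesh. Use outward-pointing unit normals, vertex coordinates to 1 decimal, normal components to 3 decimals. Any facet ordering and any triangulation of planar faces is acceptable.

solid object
 facet normal 0.003 0.222 0.975
  outer loop
   vertex 1.4 3.6 3.9
   vertex 0.0 0.1 4.7
   vertex 4.9 4.0 3.8
  endloop
 endfacet
 facet normal -0.110 0.989 0.095
  outer loop
   vertex 1.4 3.6 3.9
   vertex 4.9 4.0 3.8
   vertex 4.8 4.2 1.6
  endloop
 endfacet
 facet normal -0.906 0.292 -0.306
  outer loop
   vertex 1.4 3.6 3.9
   vertex 0.8 0.8 3.0
   vertex 0.0 0.1 4.7
  endloop
 endfacet
 facet normal -0.566 0.360 -0.742
  outer loop
   vertex 1.4 3.6 3.9
   vertex 4.8 4.2 1.6
   vertex 0.8 0.8 3.0
  endloop
 endfacet
 facet normal 0.582 -0.607 0.541
  outer loop
   vertex 3.4 0.6 1.6
   vertex 4.9 4.0 3.8
   vertex 0.0 0.1 4.7
  endloop
 endfacet
 facet normal -0.324 -0.811 -0.487
  outer loop
   vertex 3.4 0.6 1.6
   vertex 0.0 0.1 4.7
   vertex 0.8 0.8 3.0
  endloop
 endfacet
 facet normal 0.929 -0.361 -0.075
  outer loop
   vertex 3.4 0.6 1.6
   vertex 4.8 4.2 1.6
   vertex 4.9 4.0 3.8
  endloop
 endfacet
 facet normal -0.456 0.177 -0.872
  outer loop
   vertex 3.4 0.6 1.6
   vertex 0.8 0.8 3.0
   vertex 4.8 4.2 1.6
  endloop
 endfacet
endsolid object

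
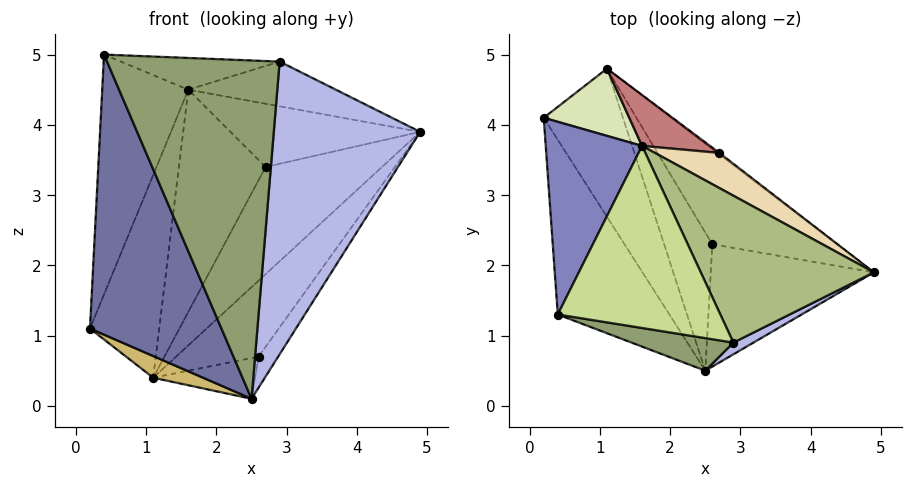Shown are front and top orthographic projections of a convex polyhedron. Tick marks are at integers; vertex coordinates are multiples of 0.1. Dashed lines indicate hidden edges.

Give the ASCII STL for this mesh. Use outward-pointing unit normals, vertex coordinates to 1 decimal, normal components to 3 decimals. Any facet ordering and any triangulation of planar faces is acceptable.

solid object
 facet normal -0.842 -0.458 -0.286
  outer loop
   vertex 2.5 0.5 0.1
   vertex 0.4 1.3 5.0
   vertex 0.2 4.1 1.1
  endloop
 endfacet
 facet normal -0.792 0.476 0.382
  outer loop
   vertex 1.6 3.7 4.5
   vertex 0.2 4.1 1.1
   vertex 0.4 1.3 5.0
  endloop
 endfacet
 facet normal 0.812 0.143 -0.566
  outer loop
   vertex 2.6 2.3 0.7
   vertex 4.9 1.9 3.9
   vertex 2.5 0.5 0.1
  endloop
 endfacet
 facet normal 0.461 -0.887 0.035
  outer loop
   vertex 2.9 0.9 4.9
   vertex 2.5 0.5 0.1
   vertex 4.9 1.9 3.9
  endloop
 endfacet
 facet normal -0.154 -0.984 0.095
  outer loop
   vertex 2.9 0.9 4.9
   vertex 0.4 1.3 5.0
   vertex 2.5 0.5 0.1
  endloop
 endfacet
 facet normal 0.316 0.276 0.908
  outer loop
   vertex 2.9 0.9 4.9
   vertex 4.9 1.9 3.9
   vertex 1.6 3.7 4.5
  endloop
 endfacet
 facet normal 0.067 0.171 0.983
  outer loop
   vertex 2.9 0.9 4.9
   vertex 1.6 3.7 4.5
   vertex 0.4 1.3 5.0
  endloop
 endfacet
 facet normal -0.442 0.851 0.282
  outer loop
   vertex 1.1 4.8 0.4
   vertex 0.2 4.1 1.1
   vertex 1.6 3.7 4.5
  endloop
 endfacet
 facet normal 0.767 0.400 -0.501
  outer loop
   vertex 1.1 4.8 0.4
   vertex 4.9 1.9 3.9
   vertex 2.6 2.3 0.7
  endloop
 endfacet
 facet normal -0.549 -0.121 -0.827
  outer loop
   vertex 1.1 4.8 0.4
   vertex 2.5 0.5 0.1
   vertex 0.2 4.1 1.1
  endloop
 endfacet
 facet normal 0.553 0.236 -0.799
  outer loop
   vertex 1.1 4.8 0.4
   vertex 2.6 2.3 0.7
   vertex 2.5 0.5 0.1
  endloop
 endfacet
 facet normal 0.492 0.761 0.423
  outer loop
   vertex 2.7 3.6 3.4
   vertex 1.6 3.7 4.5
   vertex 4.9 1.9 3.9
  endloop
 endfacet
 facet normal 0.613 0.790 -0.011
  outer loop
   vertex 2.7 3.6 3.4
   vertex 4.9 1.9 3.9
   vertex 1.1 4.8 0.4
  endloop
 endfacet
 facet normal 0.298 0.930 0.213
  outer loop
   vertex 2.7 3.6 3.4
   vertex 1.1 4.8 0.4
   vertex 1.6 3.7 4.5
  endloop
 endfacet
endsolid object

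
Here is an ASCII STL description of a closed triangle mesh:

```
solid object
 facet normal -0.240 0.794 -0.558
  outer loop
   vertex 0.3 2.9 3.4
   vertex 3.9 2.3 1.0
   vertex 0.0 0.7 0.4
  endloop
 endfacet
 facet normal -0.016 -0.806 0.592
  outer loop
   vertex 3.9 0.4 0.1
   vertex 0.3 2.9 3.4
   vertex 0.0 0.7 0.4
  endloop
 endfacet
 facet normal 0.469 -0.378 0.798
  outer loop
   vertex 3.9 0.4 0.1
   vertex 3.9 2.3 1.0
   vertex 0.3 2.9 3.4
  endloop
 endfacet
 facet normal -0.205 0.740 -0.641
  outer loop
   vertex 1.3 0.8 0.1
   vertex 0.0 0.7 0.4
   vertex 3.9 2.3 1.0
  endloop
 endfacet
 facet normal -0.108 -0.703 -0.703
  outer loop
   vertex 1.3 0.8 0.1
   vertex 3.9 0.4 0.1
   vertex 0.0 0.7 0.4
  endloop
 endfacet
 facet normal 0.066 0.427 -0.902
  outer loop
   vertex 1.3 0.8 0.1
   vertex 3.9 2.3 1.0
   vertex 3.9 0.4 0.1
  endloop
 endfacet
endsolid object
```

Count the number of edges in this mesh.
9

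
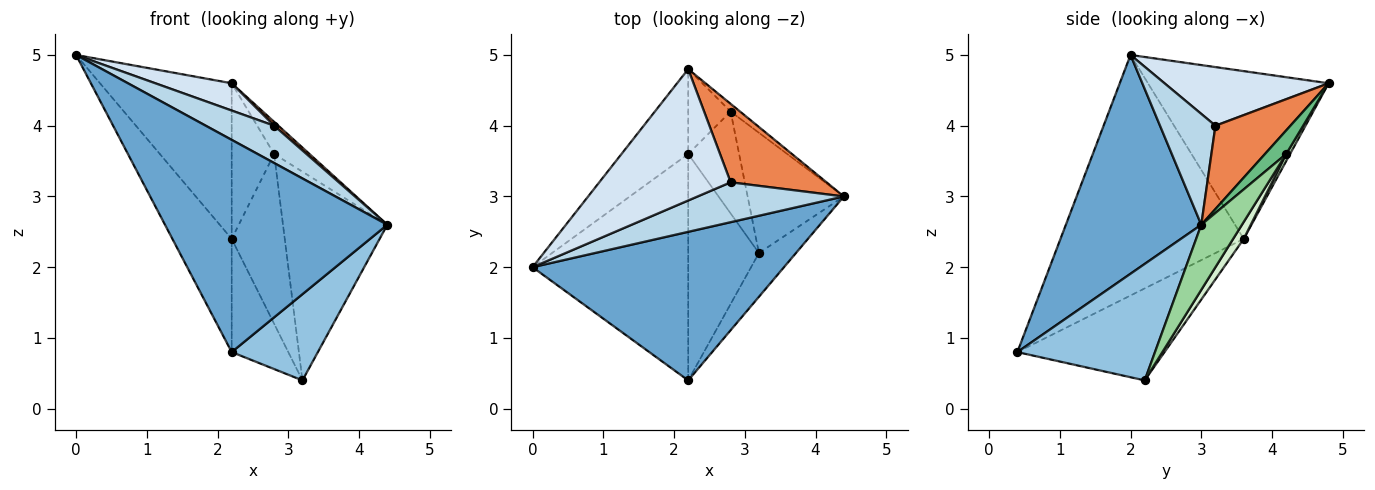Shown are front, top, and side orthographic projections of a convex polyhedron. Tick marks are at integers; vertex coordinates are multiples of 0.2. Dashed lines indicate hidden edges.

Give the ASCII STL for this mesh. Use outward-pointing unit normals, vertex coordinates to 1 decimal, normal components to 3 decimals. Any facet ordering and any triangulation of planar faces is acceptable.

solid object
 facet normal 0.446 -0.733 0.513
  outer loop
   vertex 2.2 0.4 0.8
   vertex 4.4 3.0 2.6
   vertex 0.0 2.0 5.0
  endloop
 endfacet
 facet normal 0.818 -0.512 -0.260
  outer loop
   vertex 2.2 0.4 0.8
   vertex 3.2 2.2 0.4
   vertex 4.4 3.0 2.6
  endloop
 endfacet
 facet normal 0.484 -0.598 0.639
  outer loop
   vertex 2.8 3.2 4.0
   vertex 0.0 2.0 5.0
   vertex 4.4 3.0 2.6
  endloop
 endfacet
 facet normal 0.400 -0.186 0.897
  outer loop
   vertex 2.8 3.2 4.0
   vertex 2.2 4.8 4.6
   vertex 0.0 2.0 5.0
  endloop
 endfacet
 facet normal 0.655 -0.037 0.754
  outer loop
   vertex 2.8 3.2 4.0
   vertex 4.4 3.0 2.6
   vertex 2.2 4.8 4.6
  endloop
 endfacet
 facet normal -0.769 0.561 -0.306
  outer loop
   vertex 2.2 3.6 2.4
   vertex 0.0 2.0 5.0
   vertex 2.2 4.8 4.6
  endloop
 endfacet
 facet normal -0.810 0.262 -0.524
  outer loop
   vertex 2.2 3.6 2.4
   vertex 2.2 0.4 0.8
   vertex 0.0 2.0 5.0
  endloop
 endfacet
 facet normal -0.758 0.292 -0.583
  outer loop
   vertex 2.2 3.6 2.4
   vertex 3.2 2.2 0.4
   vertex 2.2 0.4 0.8
  endloop
 endfacet
 facet normal 0.504 0.840 -0.202
  outer loop
   vertex 2.8 4.2 3.6
   vertex 2.2 4.8 4.6
   vertex 4.4 3.0 2.6
  endloop
 endfacet
 facet normal 0.320 0.821 -0.473
  outer loop
   vertex 2.8 4.2 3.6
   vertex 4.4 3.0 2.6
   vertex 3.2 2.2 0.4
  endloop
 endfacet
 facet normal 0.080 0.875 -0.477
  outer loop
   vertex 2.8 4.2 3.6
   vertex 2.2 3.6 2.4
   vertex 2.2 4.8 4.6
  endloop
 endfacet
 facet normal 0.169 0.845 -0.507
  outer loop
   vertex 2.8 4.2 3.6
   vertex 3.2 2.2 0.4
   vertex 2.2 3.6 2.4
  endloop
 endfacet
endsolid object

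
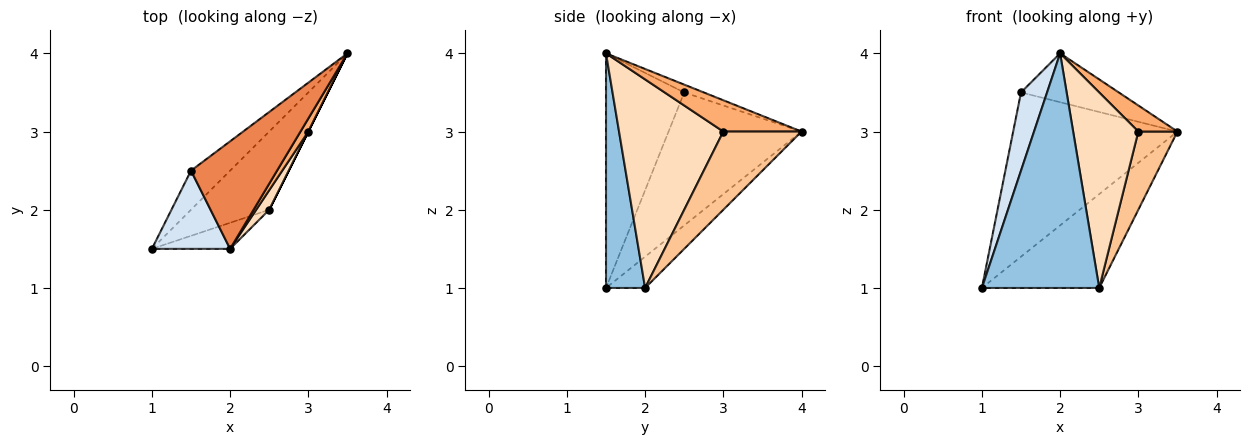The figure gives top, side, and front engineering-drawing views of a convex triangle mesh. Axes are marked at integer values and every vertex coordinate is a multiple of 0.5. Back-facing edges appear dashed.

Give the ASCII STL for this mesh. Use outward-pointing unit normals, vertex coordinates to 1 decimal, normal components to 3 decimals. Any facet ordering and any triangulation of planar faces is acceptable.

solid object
 facet normal -0.248 0.744 -0.620
  outer loop
   vertex 2.5 2.0 1.0
   vertex 1.0 1.5 1.0
   vertex 3.5 4.0 3.0
  endloop
 endfacet
 facet normal 0.314 -0.943 -0.105
  outer loop
   vertex 2.5 2.0 1.0
   vertex 2.0 1.5 4.0
   vertex 1.0 1.5 1.0
  endloop
 endfacet
 facet normal -0.619 0.764 -0.182
  outer loop
   vertex 1.5 2.5 3.5
   vertex 3.5 4.0 3.0
   vertex 1.0 1.5 1.0
  endloop
 endfacet
 facet normal -0.905 -0.302 0.302
  outer loop
   vertex 1.5 2.5 3.5
   vertex 1.0 1.5 1.0
   vertex 2.0 1.5 4.0
  endloop
 endfacet
 facet normal -0.082 0.412 0.907
  outer loop
   vertex 1.5 2.5 3.5
   vertex 2.0 1.5 4.0
   vertex 3.5 4.0 3.0
  endloop
 endfacet
 facet normal 0.873 -0.436 0.218
  outer loop
   vertex 3.0 3.0 3.0
   vertex 3.5 4.0 3.0
   vertex 2.0 1.5 4.0
  endloop
 endfacet
 facet normal 0.894 -0.447 0.000
  outer loop
   vertex 3.0 3.0 3.0
   vertex 2.5 2.0 1.0
   vertex 3.5 4.0 3.0
  endloop
 endfacet
 facet normal 0.847 -0.529 0.053
  outer loop
   vertex 3.0 3.0 3.0
   vertex 2.0 1.5 4.0
   vertex 2.5 2.0 1.0
  endloop
 endfacet
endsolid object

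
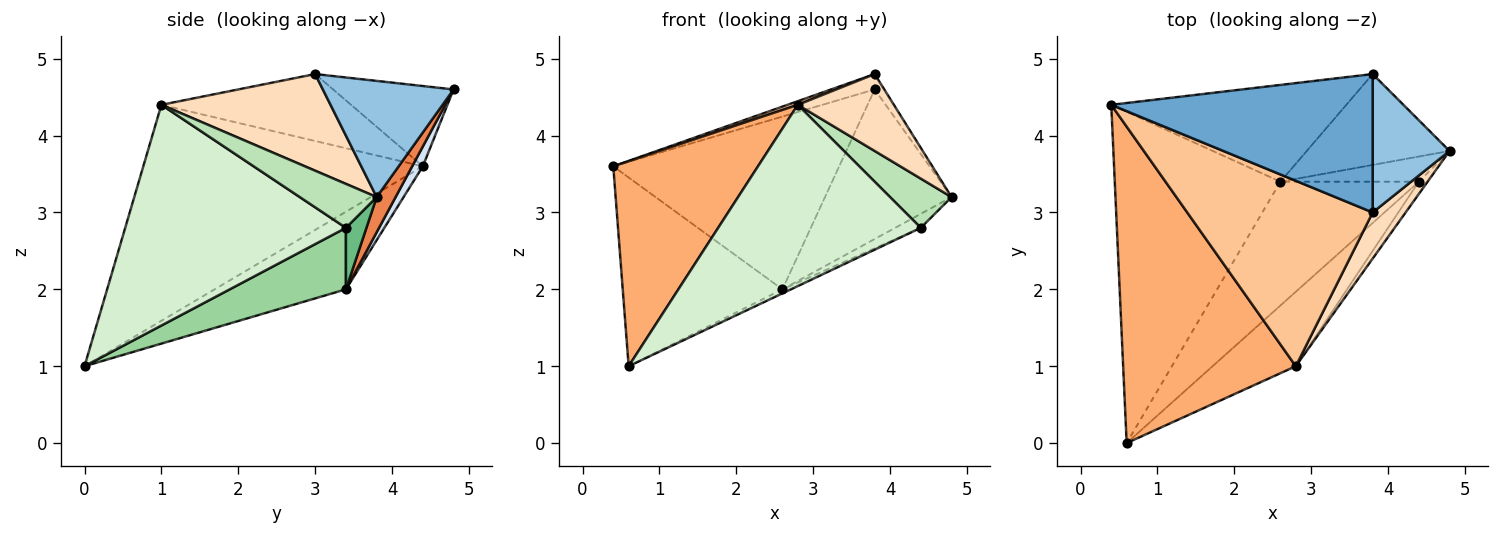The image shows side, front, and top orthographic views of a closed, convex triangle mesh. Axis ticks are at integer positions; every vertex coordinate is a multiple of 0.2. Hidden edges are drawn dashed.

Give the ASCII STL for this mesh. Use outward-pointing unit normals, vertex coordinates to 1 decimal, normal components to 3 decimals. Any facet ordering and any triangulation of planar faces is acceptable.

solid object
 facet normal -0.292 0.106 0.951
  outer loop
   vertex 3.8 4.8 4.6
   vertex 0.4 4.4 3.6
   vertex 3.8 3.0 4.8
  endloop
 endfacet
 facet normal 0.832 0.061 0.551
  outer loop
   vertex 3.8 4.8 4.6
   vertex 3.8 3.0 4.8
   vertex 4.8 3.8 3.2
  endloop
 endfacet
 facet normal -0.377 0.458 -0.805
  outer loop
   vertex 2.6 3.4 2.0
   vertex 0.6 0.0 1.0
   vertex 0.4 4.4 3.6
  endloop
 endfacet
 facet normal 0.041 0.872 -0.488
  outer loop
   vertex 2.6 3.4 2.0
   vertex 0.4 4.4 3.6
   vertex 3.8 4.8 4.6
  endloop
 endfacet
 facet normal 0.127 0.848 -0.515
  outer loop
   vertex 2.6 3.4 2.0
   vertex 3.8 4.8 4.6
   vertex 4.8 3.8 3.2
  endloop
 endfacet
 facet normal -0.724 -0.375 0.579
  outer loop
   vertex 2.8 1.0 4.4
   vertex 0.4 4.4 3.6
   vertex 0.6 0.0 1.0
  endloop
 endfacet
 facet normal -0.339 -0.018 0.940
  outer loop
   vertex 2.8 1.0 4.4
   vertex 3.8 3.0 4.8
   vertex 0.4 4.4 3.6
  endloop
 endfacet
 facet normal 0.834 -0.474 0.284
  outer loop
   vertex 2.8 1.0 4.4
   vertex 4.8 3.8 3.2
   vertex 3.8 3.0 4.8
  endloop
 endfacet
 facet normal 0.362 0.453 -0.815
  outer loop
   vertex 4.4 3.4 2.8
   vertex 2.6 3.4 2.0
   vertex 4.8 3.8 3.2
  endloop
 endfacet
 facet normal 0.406 0.030 -0.913
  outer loop
   vertex 4.4 3.4 2.8
   vertex 0.6 0.0 1.0
   vertex 2.6 3.4 2.0
  endloop
 endfacet
 facet normal 0.772 -0.617 -0.154
  outer loop
   vertex 4.4 3.4 2.8
   vertex 4.8 3.8 3.2
   vertex 2.8 1.0 4.4
  endloop
 endfacet
 facet normal 0.710 -0.652 -0.268
  outer loop
   vertex 4.4 3.4 2.8
   vertex 2.8 1.0 4.4
   vertex 0.6 0.0 1.0
  endloop
 endfacet
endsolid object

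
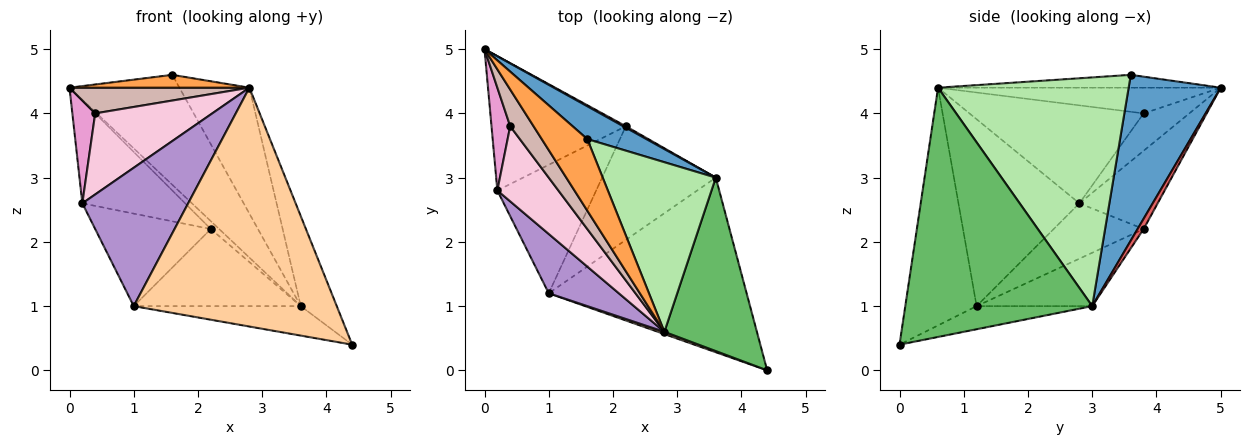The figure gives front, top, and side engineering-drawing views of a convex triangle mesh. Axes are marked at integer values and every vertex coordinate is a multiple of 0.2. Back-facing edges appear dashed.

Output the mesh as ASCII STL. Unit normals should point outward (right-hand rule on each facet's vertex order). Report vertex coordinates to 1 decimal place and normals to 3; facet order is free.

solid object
 facet normal 0.626 0.747 0.223
  outer loop
   vertex 3.6 3.0 1.0
   vertex 0.0 5.0 4.4
   vertex 1.6 3.6 4.6
  endloop
 endfacet
 facet normal -0.114 0.165 -0.980
  outer loop
   vertex 3.6 3.0 1.0
   vertex 4.4 0.0 0.4
   vertex 1.0 1.2 1.0
  endloop
 endfacet
 facet normal -0.267 -0.170 0.948
  outer loop
   vertex 2.8 0.6 4.4
   vertex 1.6 3.6 4.6
   vertex 0.0 5.0 4.4
  endloop
 endfacet
 facet normal -0.331 -0.943 0.009
  outer loop
   vertex 2.8 0.6 4.4
   vertex 1.0 1.2 1.0
   vertex 4.4 0.0 0.4
  endloop
 endfacet
 facet normal 0.923 0.178 0.342
  outer loop
   vertex 2.8 0.6 4.4
   vertex 4.4 0.0 0.4
   vertex 3.6 3.0 1.0
  endloop
 endfacet
 facet normal 0.852 0.313 0.421
  outer loop
   vertex 2.8 0.6 4.4
   vertex 3.6 3.0 1.0
   vertex 1.6 3.6 4.6
  endloop
 endfacet
 facet normal 0.582 0.800 0.145
  outer loop
   vertex 2.2 3.8 2.2
   vertex 0.0 5.0 4.4
   vertex 3.6 3.0 1.0
  endloop
 endfacet
 facet normal -0.362 0.523 -0.771
  outer loop
   vertex 2.2 3.8 2.2
   vertex 3.6 3.0 1.0
   vertex 1.0 1.2 1.0
  endloop
 endfacet
 facet normal -0.724 -0.634 0.272
  outer loop
   vertex 0.2 2.8 2.6
   vertex 1.0 1.2 1.0
   vertex 2.8 0.6 4.4
  endloop
 endfacet
 facet normal -0.420 0.552 -0.721
  outer loop
   vertex 0.2 2.8 2.6
   vertex 0.0 5.0 4.4
   vertex 2.2 3.8 2.2
  endloop
 endfacet
 facet normal -0.414 0.532 -0.739
  outer loop
   vertex 0.2 2.8 2.6
   vertex 2.2 3.8 2.2
   vertex 1.0 1.2 1.0
  endloop
 endfacet
 facet normal -0.669 -0.426 0.609
  outer loop
   vertex 0.4 3.8 4.0
   vertex 2.8 0.6 4.4
   vertex 0.0 5.0 4.4
  endloop
 endfacet
 facet normal -0.816 -0.408 0.408
  outer loop
   vertex 0.4 3.8 4.0
   vertex 0.0 5.0 4.4
   vertex 0.2 2.8 2.6
  endloop
 endfacet
 facet normal -0.737 -0.496 0.459
  outer loop
   vertex 0.4 3.8 4.0
   vertex 0.2 2.8 2.6
   vertex 2.8 0.6 4.4
  endloop
 endfacet
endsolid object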